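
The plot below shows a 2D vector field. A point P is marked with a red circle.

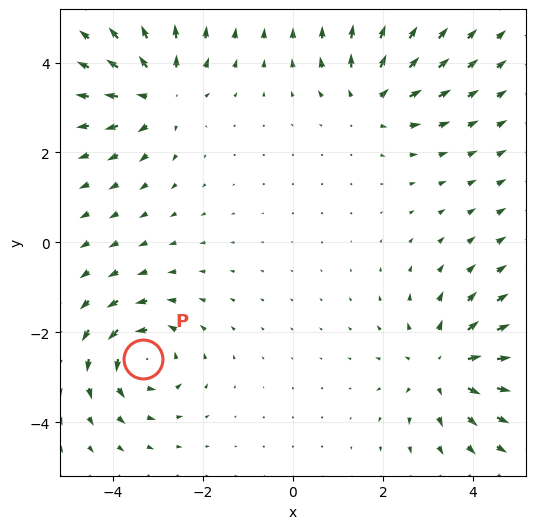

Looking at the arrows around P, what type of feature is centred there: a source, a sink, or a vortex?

At P (-3.3, -2.6) the arrows circulate counterclockwise. Divergence ≈0, curl about +5 — near-zero divergence with nonzero curl is a vortex.

vortex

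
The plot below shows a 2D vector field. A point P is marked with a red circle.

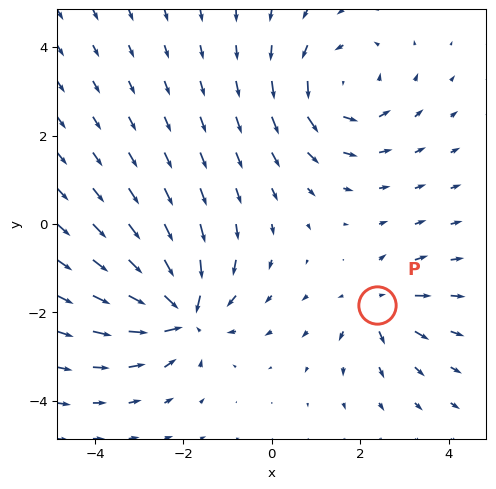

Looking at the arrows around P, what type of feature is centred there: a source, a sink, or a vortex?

At P (2.4, -1.8) the arrows spread outward. Divergence about +4, curl ≈0 — positive divergence with near-zero curl is a source.

source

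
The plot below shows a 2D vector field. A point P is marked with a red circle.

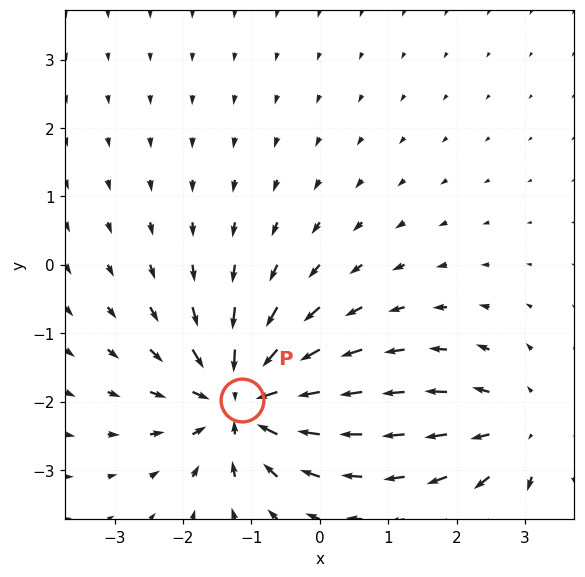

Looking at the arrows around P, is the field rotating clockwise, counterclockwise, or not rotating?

Near P at (-1.1, -2.0) the arrows show no circulation. The curl there is ≈0.

not rotating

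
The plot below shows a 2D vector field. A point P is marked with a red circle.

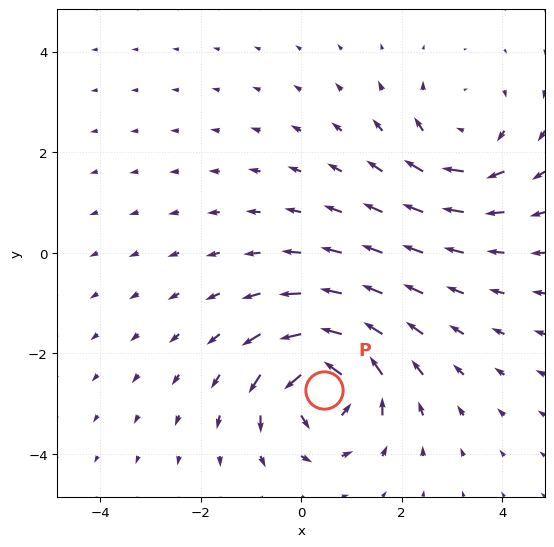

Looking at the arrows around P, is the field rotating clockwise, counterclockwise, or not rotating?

Near P at (0.5, -2.7) the arrows circulate counterclockwise. The curl (z-component) there is about +7; positive curl means counterclockwise rotation.

counterclockwise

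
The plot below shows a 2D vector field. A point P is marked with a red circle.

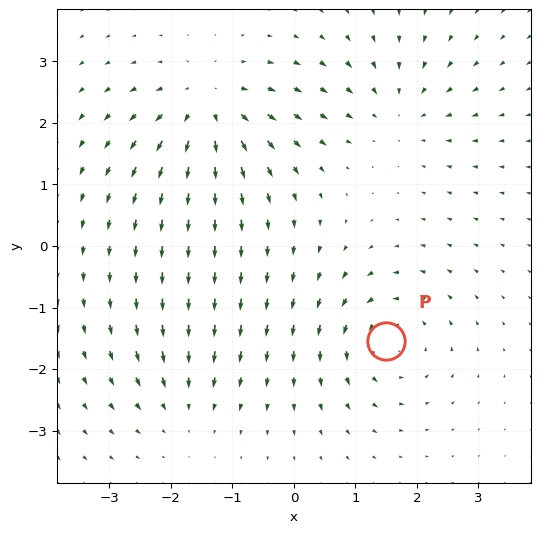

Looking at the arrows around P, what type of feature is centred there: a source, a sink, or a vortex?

At P (1.5, -1.5) the arrows circulate counterclockwise. Divergence ≈0, curl about +5 — near-zero divergence with nonzero curl is a vortex.

vortex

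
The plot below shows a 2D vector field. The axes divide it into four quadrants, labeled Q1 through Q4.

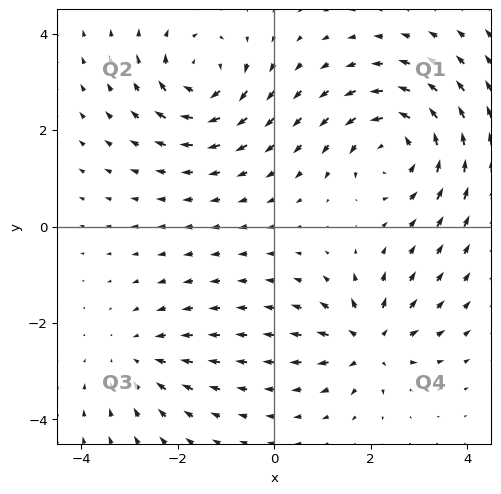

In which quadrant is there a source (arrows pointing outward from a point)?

The source sits at approximately (2.0, -2.4), which lies in quadrant Q4. The divergence there is about +5, positive as expected for a source.

Q4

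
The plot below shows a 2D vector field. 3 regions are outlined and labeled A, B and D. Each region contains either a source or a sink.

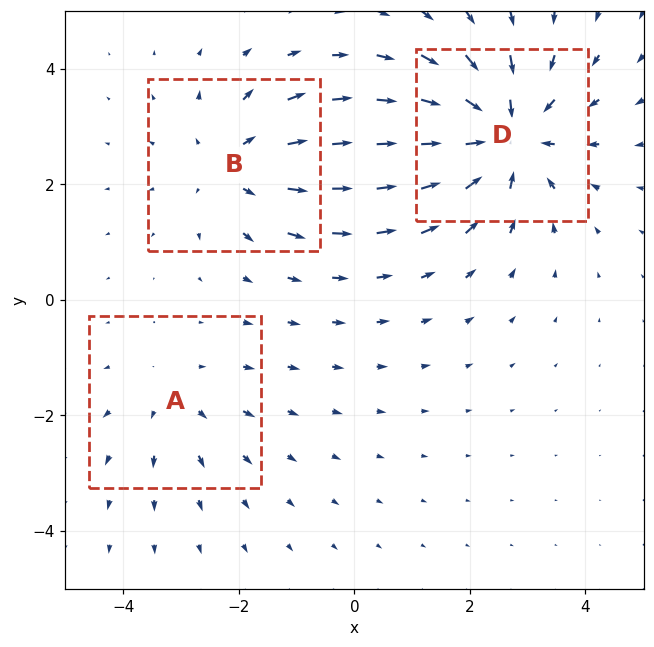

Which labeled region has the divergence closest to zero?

A

Divergence at each region's feature centre — A: about +2, B: about +3, D: about -5. Region A is closest to zero.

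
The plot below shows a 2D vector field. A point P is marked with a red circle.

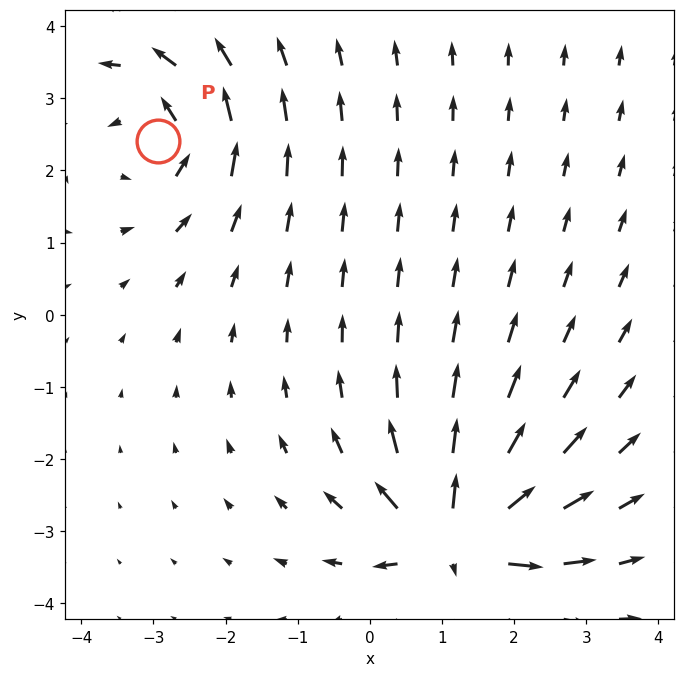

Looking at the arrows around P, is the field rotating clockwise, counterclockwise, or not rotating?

Near P at (-2.9, 2.4) the arrows circulate counterclockwise. The curl (z-component) there is about +3; positive curl means counterclockwise rotation.

counterclockwise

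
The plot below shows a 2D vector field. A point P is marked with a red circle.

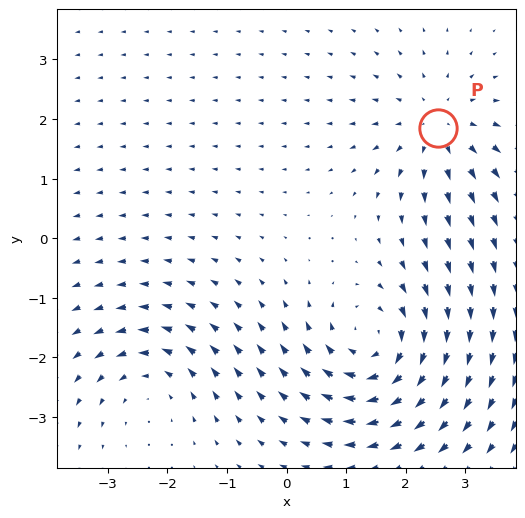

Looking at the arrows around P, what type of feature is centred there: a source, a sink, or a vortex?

source

At P (2.5, 1.9) the arrows spread outward. Divergence about +3, curl ≈0 — positive divergence with near-zero curl is a source.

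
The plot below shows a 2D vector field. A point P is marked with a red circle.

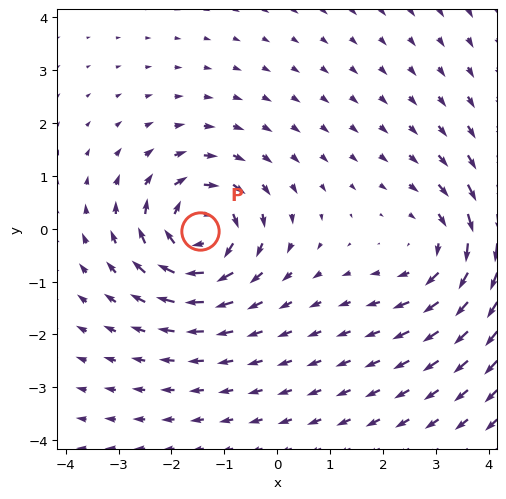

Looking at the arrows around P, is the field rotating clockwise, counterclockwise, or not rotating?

Near P at (-1.5, -0.0) the arrows circulate clockwise. The curl (z-component) there is about -6; negative curl means clockwise rotation.

clockwise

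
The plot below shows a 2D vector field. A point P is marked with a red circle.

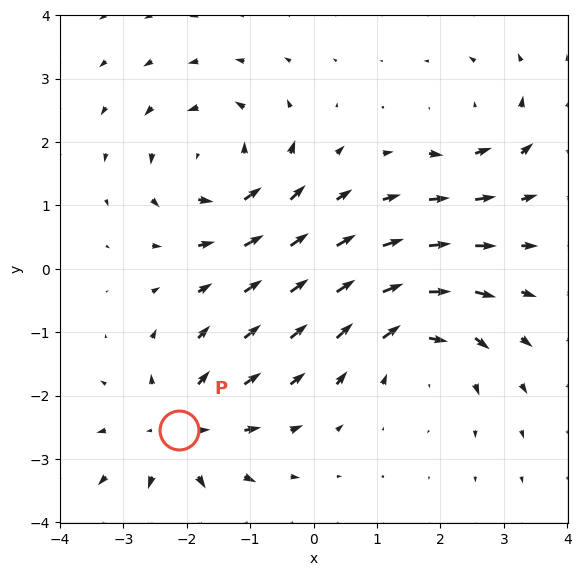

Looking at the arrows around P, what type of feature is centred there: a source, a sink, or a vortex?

source

At P (-2.1, -2.5) the arrows spread outward. Divergence about +5, curl ≈0 — positive divergence with near-zero curl is a source.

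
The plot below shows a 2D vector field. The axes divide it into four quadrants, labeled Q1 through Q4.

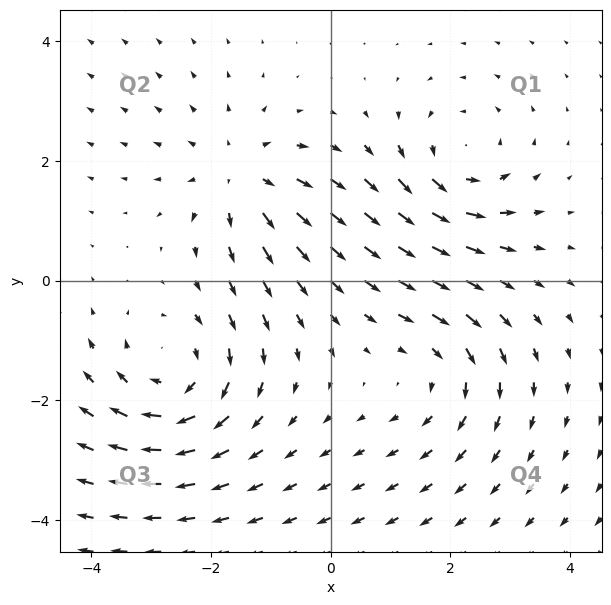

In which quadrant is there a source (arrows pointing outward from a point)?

Q2

The source sits at approximately (-1.5, 1.7), which lies in quadrant Q2. The divergence there is about +4, positive as expected for a source.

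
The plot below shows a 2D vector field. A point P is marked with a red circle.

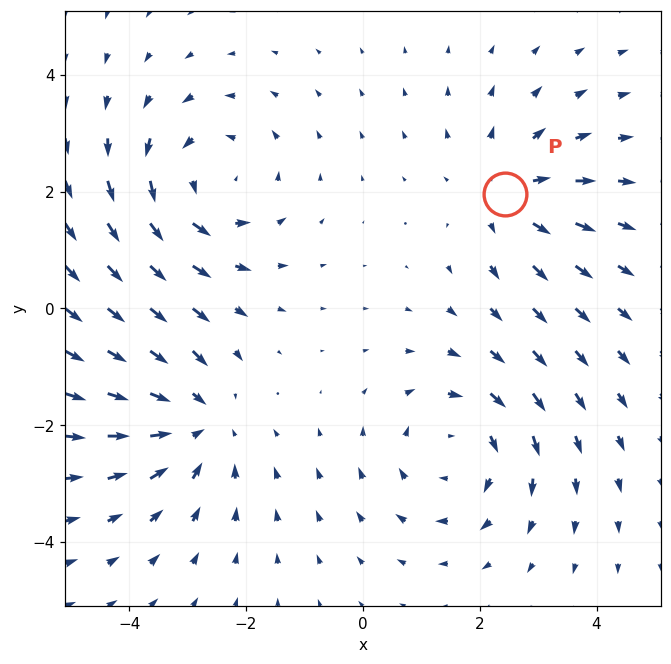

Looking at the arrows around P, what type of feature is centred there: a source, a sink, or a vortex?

source

At P (2.4, 2.0) the arrows spread outward. Divergence about +3, curl ≈0 — positive divergence with near-zero curl is a source.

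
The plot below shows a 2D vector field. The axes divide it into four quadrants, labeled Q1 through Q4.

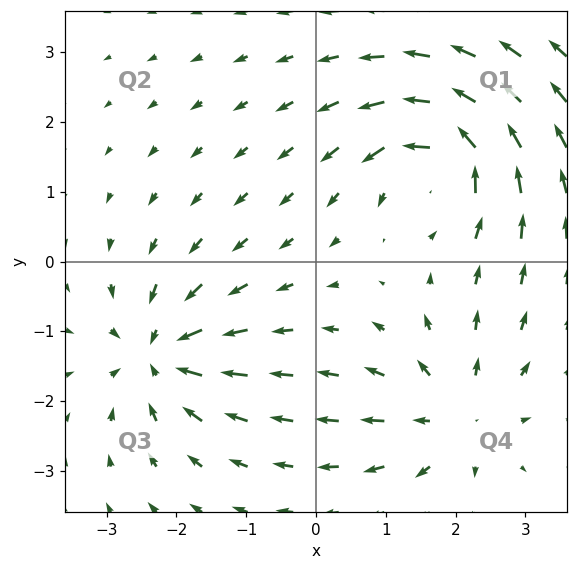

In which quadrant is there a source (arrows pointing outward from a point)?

The source sits at approximately (2.0, -2.2), which lies in quadrant Q4. The divergence there is about +4, positive as expected for a source.

Q4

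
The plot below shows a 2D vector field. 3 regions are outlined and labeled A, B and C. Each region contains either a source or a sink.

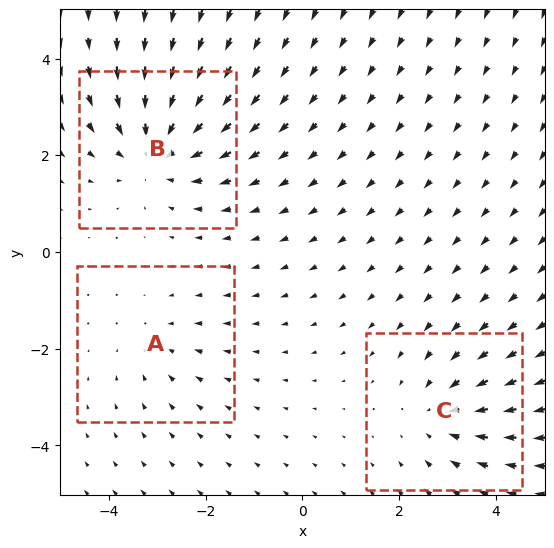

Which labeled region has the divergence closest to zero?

A

Divergence at each region's feature centre — A: about -2, B: about -4, C: about -3. Region A is closest to zero.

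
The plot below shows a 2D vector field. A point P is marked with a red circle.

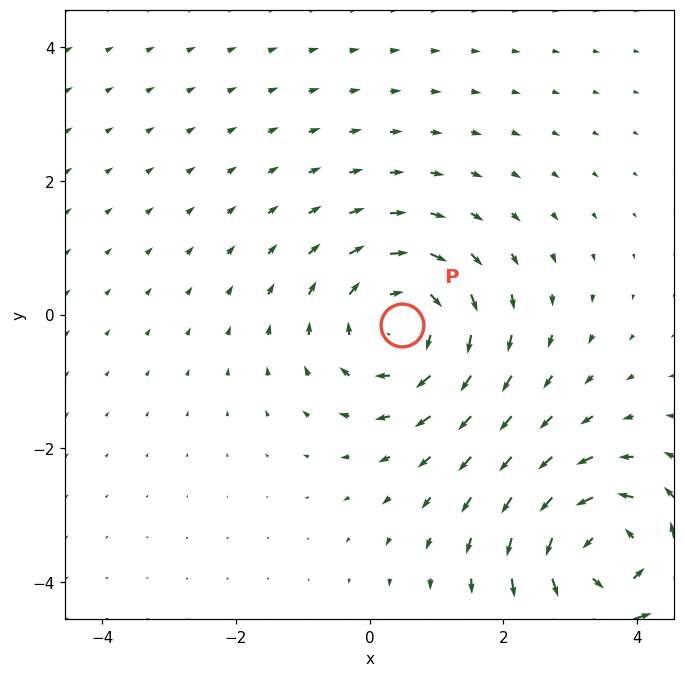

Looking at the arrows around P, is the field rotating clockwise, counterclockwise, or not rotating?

Near P at (0.5, -0.2) the arrows circulate clockwise. The curl (z-component) there is about -3; negative curl means clockwise rotation.

clockwise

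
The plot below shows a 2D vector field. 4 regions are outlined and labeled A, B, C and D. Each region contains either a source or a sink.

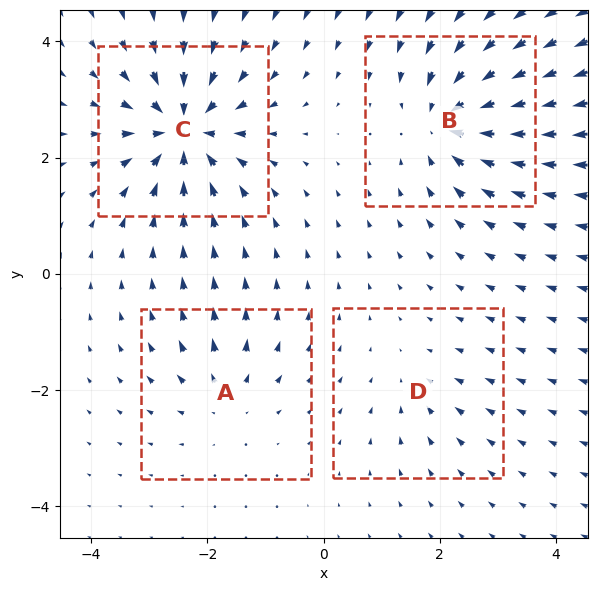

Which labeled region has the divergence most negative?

Divergence at each region's feature centre — A: about +4, B: about -6, C: about -8, D: about -2. Region C is most negative.

C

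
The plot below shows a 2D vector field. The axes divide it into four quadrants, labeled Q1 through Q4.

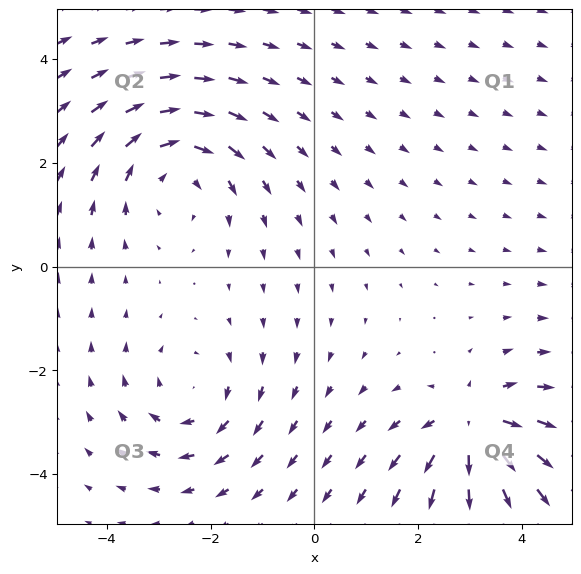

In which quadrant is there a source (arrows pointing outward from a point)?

The source sits at approximately (3.1, -3.1), which lies in quadrant Q4. The divergence there is about +5, positive as expected for a source.

Q4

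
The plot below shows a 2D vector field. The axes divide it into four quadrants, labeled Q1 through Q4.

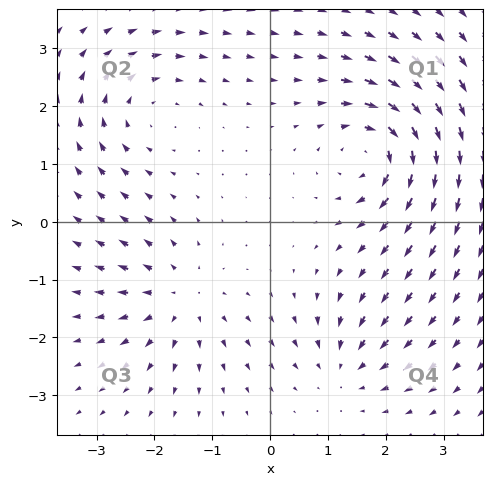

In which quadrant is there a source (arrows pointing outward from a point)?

Q3

The source sits at approximately (-1.6, -1.3), which lies in quadrant Q3. The divergence there is about +4, positive as expected for a source.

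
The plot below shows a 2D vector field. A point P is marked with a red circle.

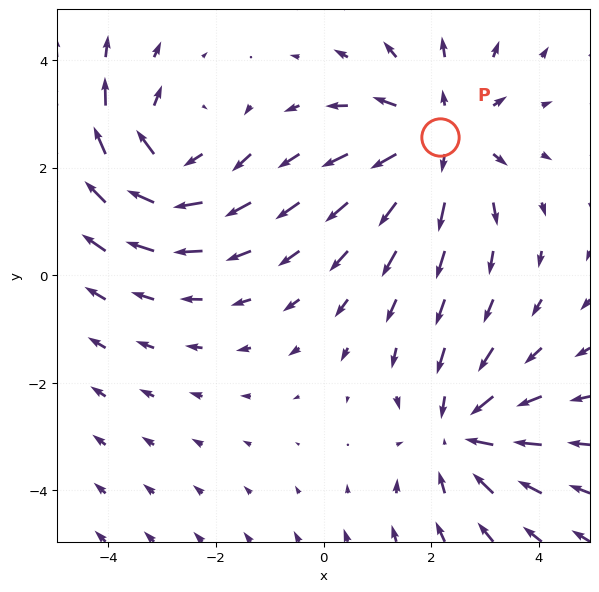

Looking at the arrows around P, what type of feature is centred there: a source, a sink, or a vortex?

source

At P (2.2, 2.6) the arrows spread outward. Divergence about +4, curl ≈0 — positive divergence with near-zero curl is a source.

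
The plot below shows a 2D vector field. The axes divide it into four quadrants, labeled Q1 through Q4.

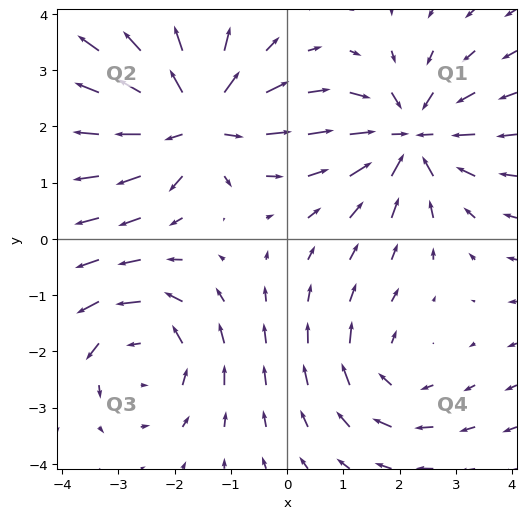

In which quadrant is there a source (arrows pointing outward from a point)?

Q2

The source sits at approximately (-1.6, 2.1), which lies in quadrant Q2. The divergence there is about +6, positive as expected for a source.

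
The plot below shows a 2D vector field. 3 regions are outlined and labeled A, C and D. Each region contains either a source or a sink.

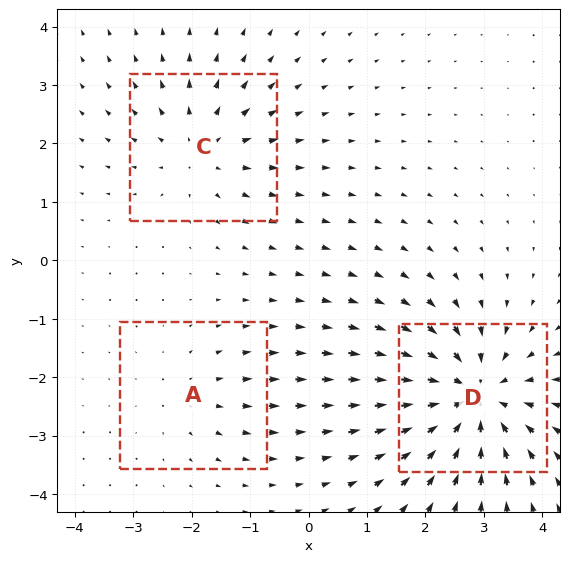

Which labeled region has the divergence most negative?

Divergence at each region's feature centre — A: about +2, C: about +3, D: about -5. Region D is most negative.

D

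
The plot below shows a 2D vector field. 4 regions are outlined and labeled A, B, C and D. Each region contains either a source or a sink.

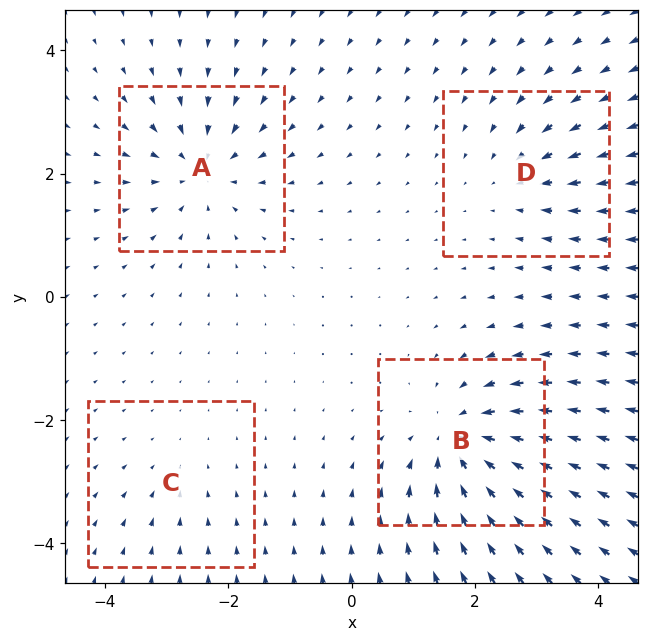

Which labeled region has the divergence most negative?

B

Divergence at each region's feature centre — A: about -6, B: about -7, C: about -2, D: about -3. Region B is most negative.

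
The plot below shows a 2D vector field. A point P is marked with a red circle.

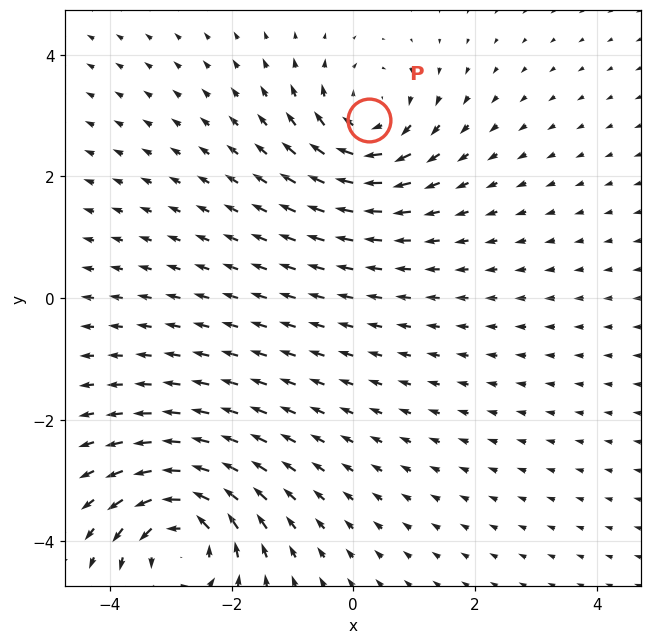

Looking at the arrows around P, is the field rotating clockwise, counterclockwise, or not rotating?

Near P at (0.3, 2.9) the arrows circulate clockwise. The curl (z-component) there is about -5; negative curl means clockwise rotation.

clockwise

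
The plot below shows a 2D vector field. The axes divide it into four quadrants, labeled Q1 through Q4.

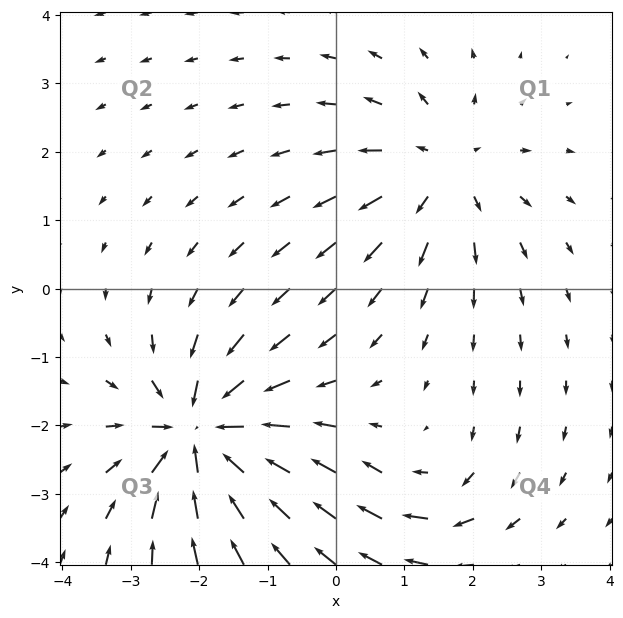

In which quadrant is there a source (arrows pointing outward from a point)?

The source sits at approximately (1.5, 1.7), which lies in quadrant Q1. The divergence there is about +3, positive as expected for a source.

Q1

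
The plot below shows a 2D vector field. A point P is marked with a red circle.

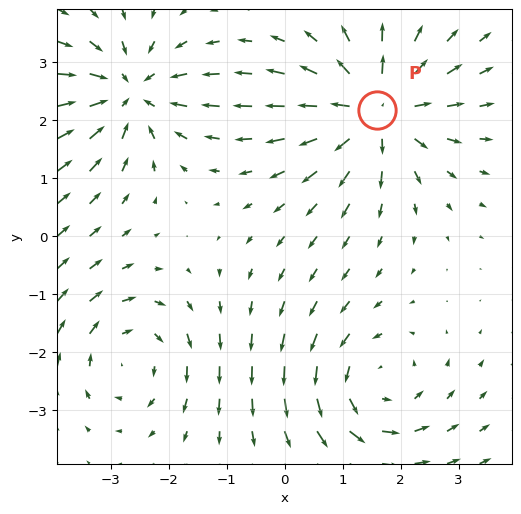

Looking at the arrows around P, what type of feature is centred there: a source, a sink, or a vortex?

At P (1.6, 2.2) the arrows spread outward. Divergence about +5, curl ≈0 — positive divergence with near-zero curl is a source.

source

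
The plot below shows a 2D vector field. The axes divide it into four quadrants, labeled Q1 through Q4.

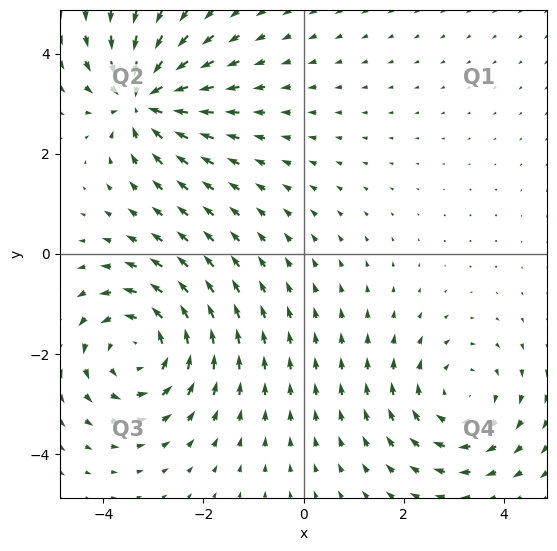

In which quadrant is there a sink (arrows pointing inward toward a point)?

Q2

The sink sits at approximately (-3.2, 3.1), which lies in quadrant Q2. The divergence there is about -5, negative as expected for a sink.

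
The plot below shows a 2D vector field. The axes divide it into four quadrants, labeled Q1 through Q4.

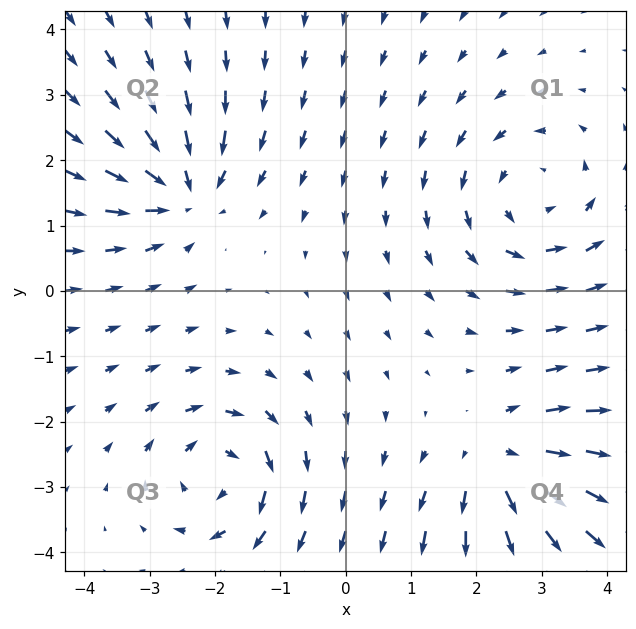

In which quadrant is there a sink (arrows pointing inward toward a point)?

The sink sits at approximately (-2.5, 1.6), which lies in quadrant Q2. The divergence there is about -5, negative as expected for a sink.

Q2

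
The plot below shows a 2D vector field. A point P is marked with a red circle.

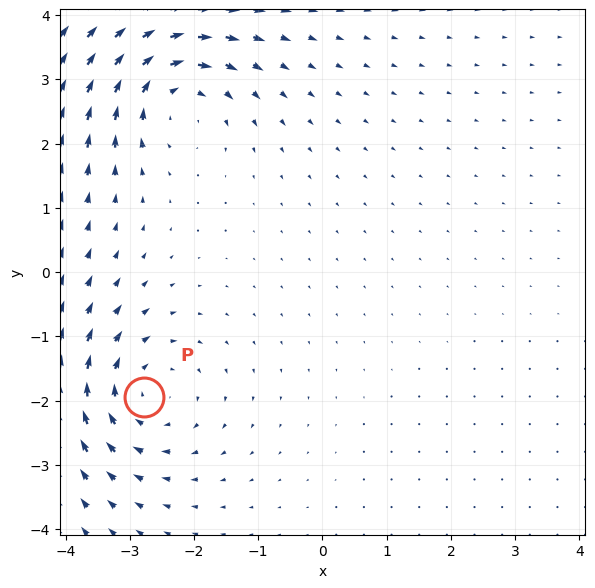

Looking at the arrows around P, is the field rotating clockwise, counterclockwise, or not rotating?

Near P at (-2.8, -1.9) the arrows circulate clockwise. The curl (z-component) there is about -3; negative curl means clockwise rotation.

clockwise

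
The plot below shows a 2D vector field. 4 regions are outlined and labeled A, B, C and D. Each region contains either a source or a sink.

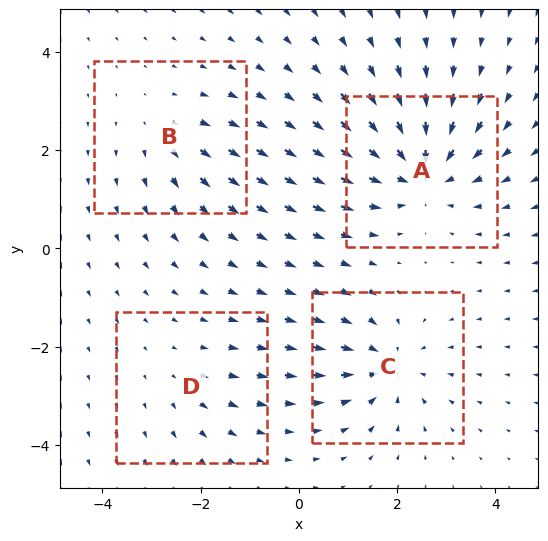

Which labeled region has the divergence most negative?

A

Divergence at each region's feature centre — A: about -7, B: about +3, C: about -5, D: about +2. Region A is most negative.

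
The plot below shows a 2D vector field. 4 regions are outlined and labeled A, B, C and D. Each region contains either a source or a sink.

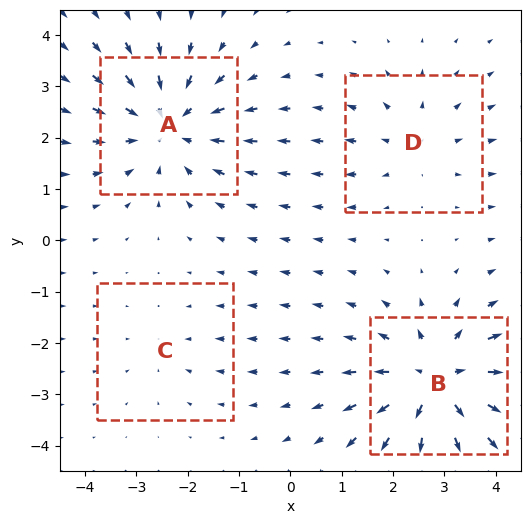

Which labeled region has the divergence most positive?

Divergence at each region's feature centre — A: about -5, B: about +6, C: about -2, D: about +3. Region B is most positive.

B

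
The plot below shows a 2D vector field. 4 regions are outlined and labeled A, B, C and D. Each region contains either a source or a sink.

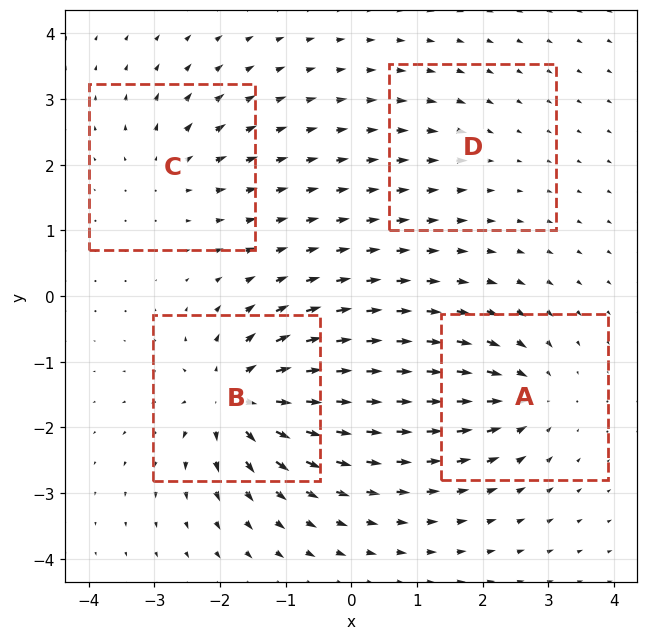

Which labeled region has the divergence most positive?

Divergence at each region's feature centre — A: about -6, B: about +9, C: about +4, D: about -2. Region B is most positive.

B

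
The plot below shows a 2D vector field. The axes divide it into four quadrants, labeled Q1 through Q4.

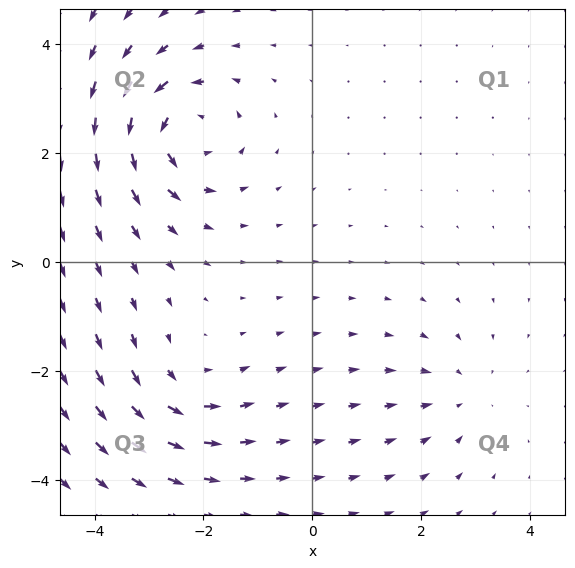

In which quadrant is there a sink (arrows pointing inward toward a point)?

The sink sits at approximately (2.7, -2.4), which lies in quadrant Q4. The divergence there is about -2, negative as expected for a sink.

Q4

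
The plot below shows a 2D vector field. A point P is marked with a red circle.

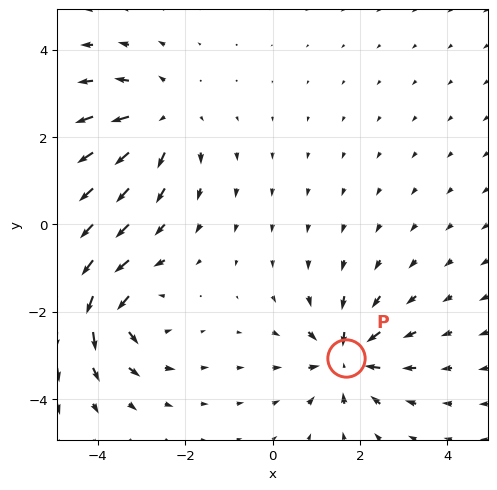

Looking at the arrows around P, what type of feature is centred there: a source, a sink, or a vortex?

sink

At P (1.7, -3.1) the arrows converge inward. Divergence about -5, curl ≈0 — negative divergence with near-zero curl is a sink.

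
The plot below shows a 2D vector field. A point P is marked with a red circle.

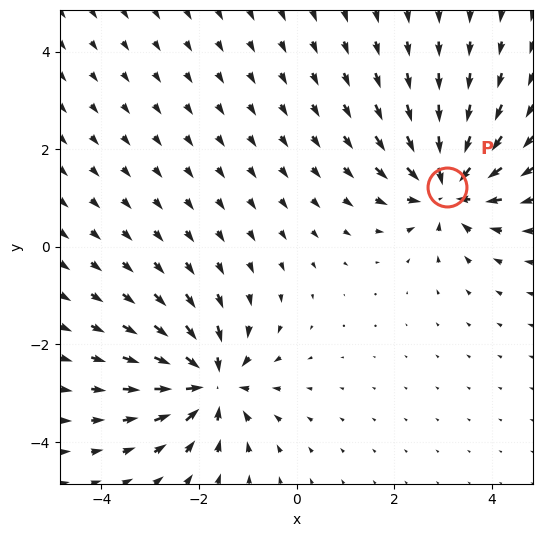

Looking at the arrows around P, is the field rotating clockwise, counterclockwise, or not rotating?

Near P at (3.1, 1.2) the arrows show no circulation. The curl there is ≈0.

not rotating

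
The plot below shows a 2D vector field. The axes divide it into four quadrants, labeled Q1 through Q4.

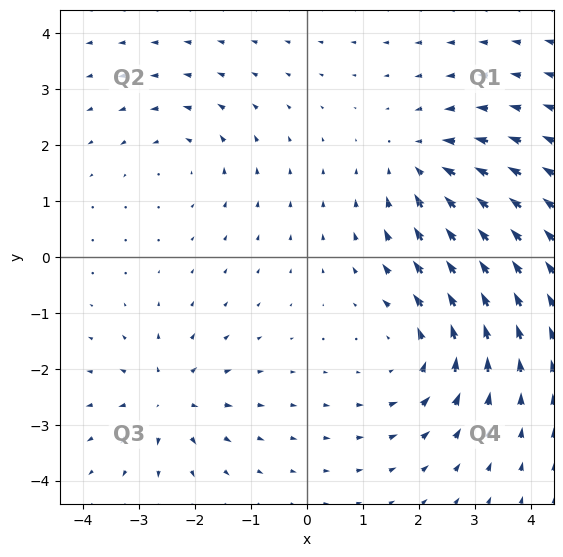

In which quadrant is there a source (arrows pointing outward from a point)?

Q3

The source sits at approximately (-2.5, -2.5), which lies in quadrant Q3. The divergence there is about +4, positive as expected for a source.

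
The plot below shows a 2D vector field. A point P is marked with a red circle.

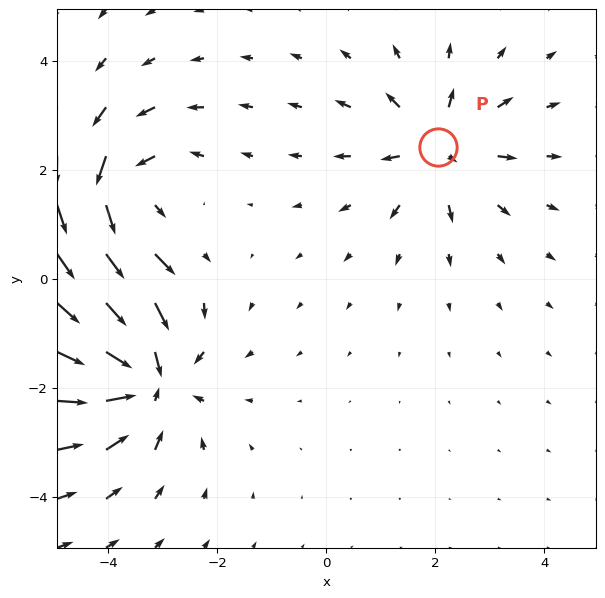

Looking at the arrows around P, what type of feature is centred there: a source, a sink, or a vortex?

source

At P (2.0, 2.4) the arrows spread outward. Divergence about +4, curl ≈0 — positive divergence with near-zero curl is a source.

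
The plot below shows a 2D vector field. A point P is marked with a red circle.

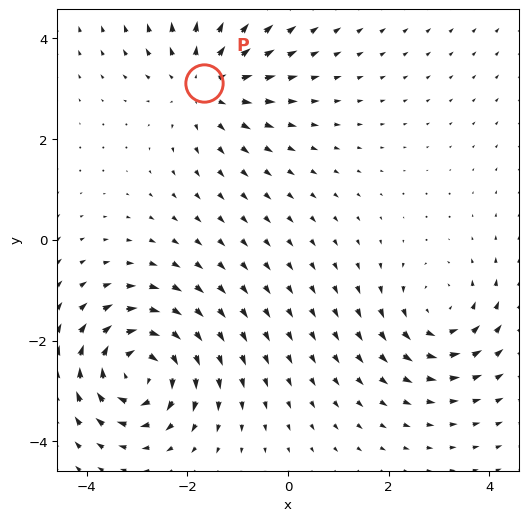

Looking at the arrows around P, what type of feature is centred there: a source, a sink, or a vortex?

At P (-1.7, 3.1) the arrows spread outward. Divergence about +3, curl ≈0 — positive divergence with near-zero curl is a source.

source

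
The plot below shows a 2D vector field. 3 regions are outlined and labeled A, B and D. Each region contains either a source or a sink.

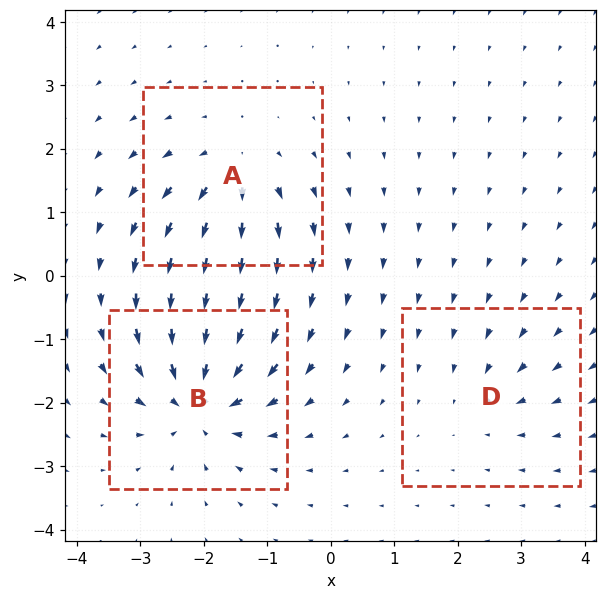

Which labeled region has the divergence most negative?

Divergence at each region's feature centre — A: about +4, B: about -6, D: about -2. Region B is most negative.

B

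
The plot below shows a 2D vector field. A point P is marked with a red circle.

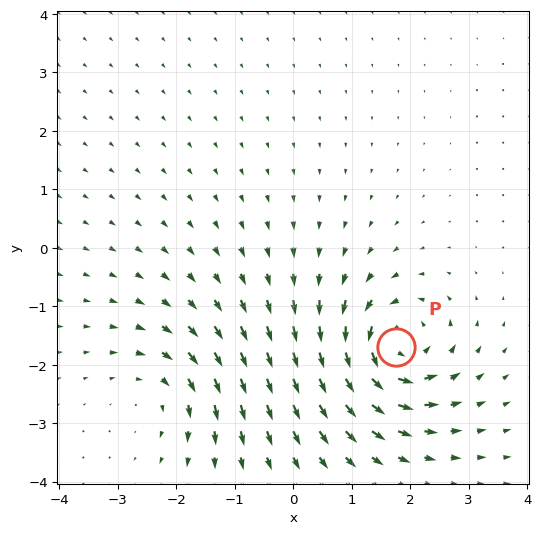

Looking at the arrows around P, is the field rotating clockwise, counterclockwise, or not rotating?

Near P at (1.7, -1.7) the arrows circulate counterclockwise. The curl (z-component) there is about +5; positive curl means counterclockwise rotation.

counterclockwise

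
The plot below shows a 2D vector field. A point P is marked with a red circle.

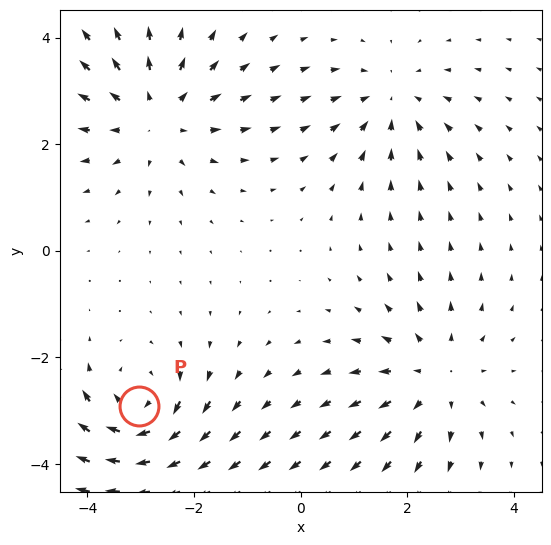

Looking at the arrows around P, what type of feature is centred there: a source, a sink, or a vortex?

At P (-3.0, -2.9) the arrows circulate clockwise. Divergence ≈0, curl about -5 — near-zero divergence with nonzero curl is a vortex.

vortex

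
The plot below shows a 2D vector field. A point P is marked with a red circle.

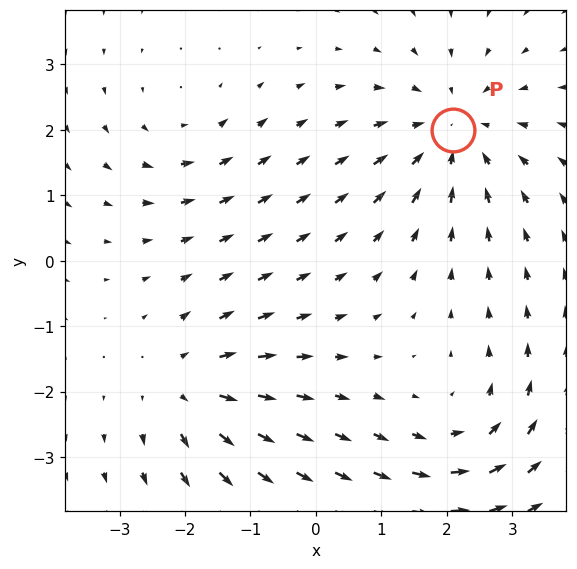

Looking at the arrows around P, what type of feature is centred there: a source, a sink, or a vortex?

sink

At P (2.1, 2.0) the arrows converge inward. Divergence about -4, curl ≈0 — negative divergence with near-zero curl is a sink.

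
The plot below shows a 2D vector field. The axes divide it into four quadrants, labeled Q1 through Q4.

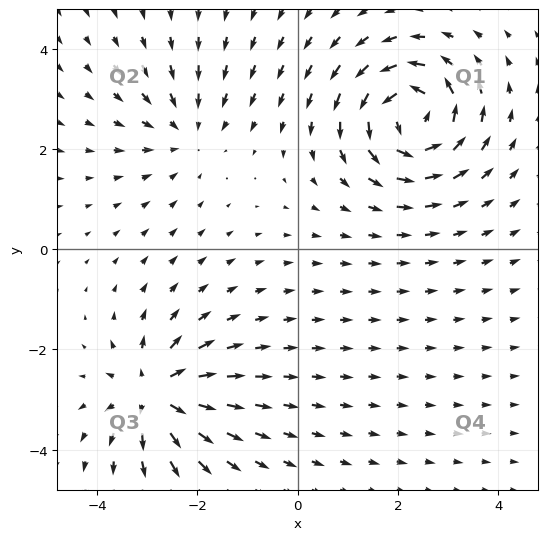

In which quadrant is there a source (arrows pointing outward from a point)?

Q3

The source sits at approximately (-2.9, -2.9), which lies in quadrant Q3. The divergence there is about +5, positive as expected for a source.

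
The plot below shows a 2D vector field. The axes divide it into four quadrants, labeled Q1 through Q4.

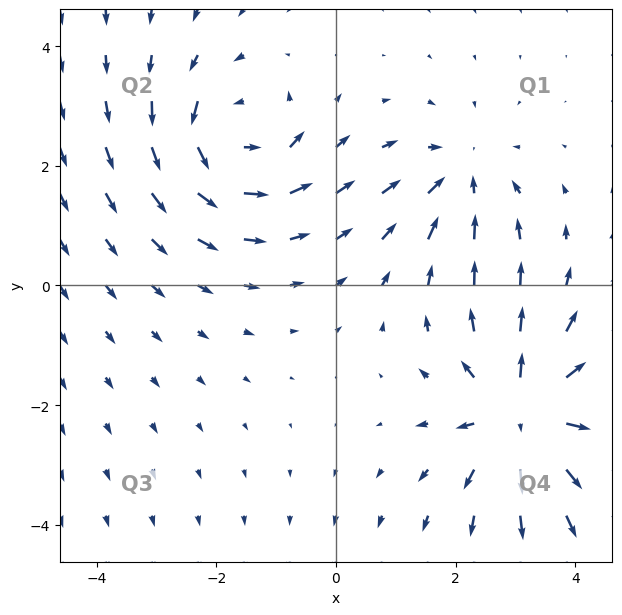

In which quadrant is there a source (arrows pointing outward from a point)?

Q4

The source sits at approximately (3.1, -2.2), which lies in quadrant Q4. The divergence there is about +5, positive as expected for a source.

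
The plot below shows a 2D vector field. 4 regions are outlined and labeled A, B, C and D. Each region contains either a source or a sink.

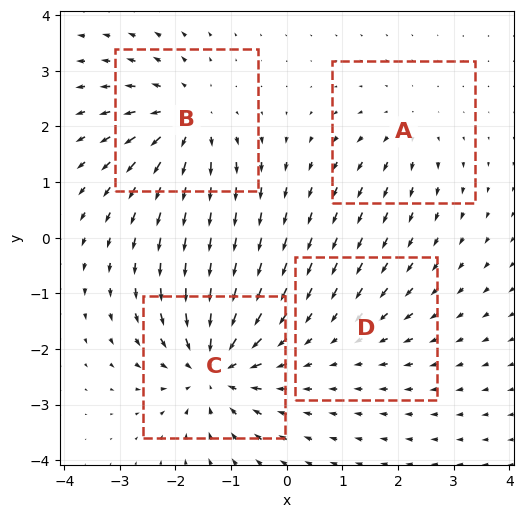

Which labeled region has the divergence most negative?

Divergence at each region's feature centre — A: about +3, B: about +6, C: about -7, D: about -2. Region C is most negative.

C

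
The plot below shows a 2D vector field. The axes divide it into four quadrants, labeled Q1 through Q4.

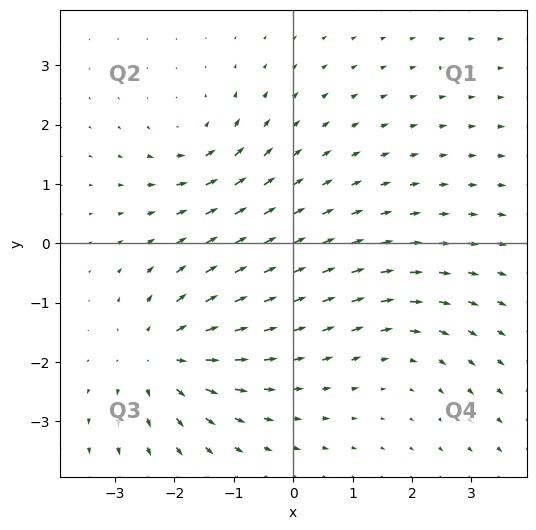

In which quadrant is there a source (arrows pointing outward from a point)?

The source sits at approximately (-2.2, -1.9), which lies in quadrant Q3. The divergence there is about +5, positive as expected for a source.

Q3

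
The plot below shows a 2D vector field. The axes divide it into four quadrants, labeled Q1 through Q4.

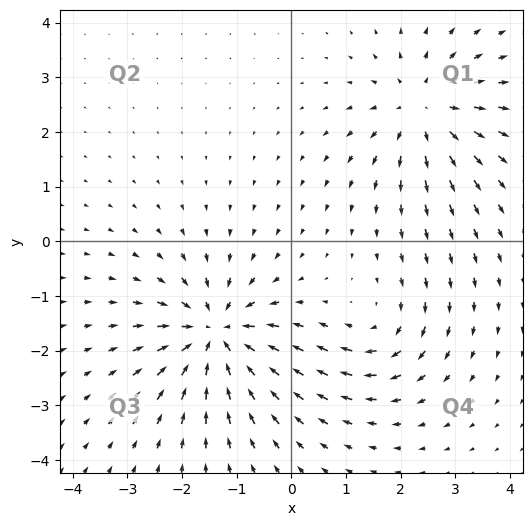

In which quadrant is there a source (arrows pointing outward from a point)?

Q1

The source sits at approximately (2.4, 2.4), which lies in quadrant Q1. The divergence there is about +4, positive as expected for a source.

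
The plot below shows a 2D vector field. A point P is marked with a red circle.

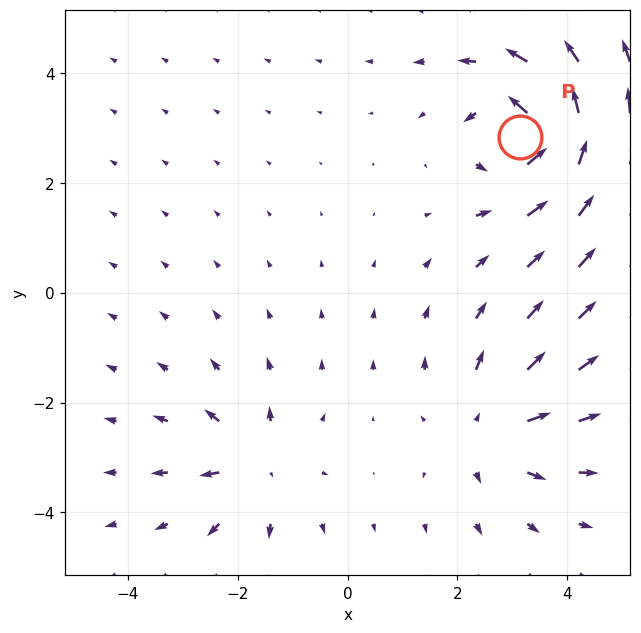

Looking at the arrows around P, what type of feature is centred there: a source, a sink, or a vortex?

vortex

At P (3.1, 2.8) the arrows circulate counterclockwise. Divergence ≈0, curl about +7 — near-zero divergence with nonzero curl is a vortex.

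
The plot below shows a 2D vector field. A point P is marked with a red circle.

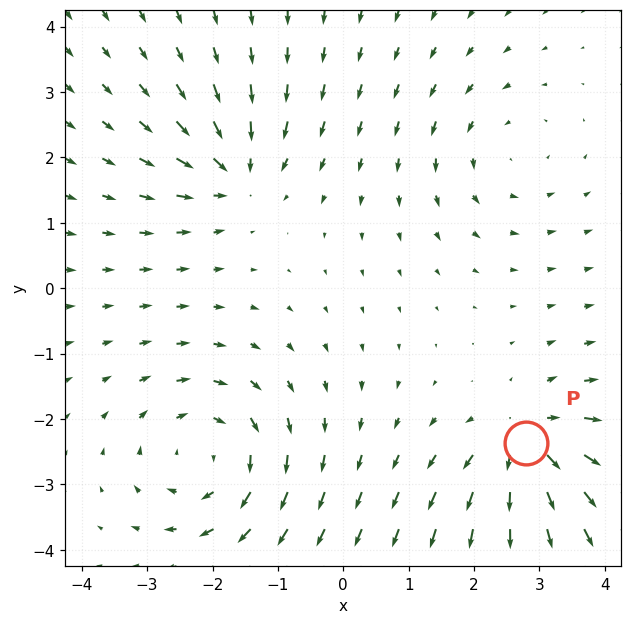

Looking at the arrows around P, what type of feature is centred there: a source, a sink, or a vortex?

At P (2.8, -2.4) the arrows spread outward. Divergence about +4, curl ≈0 — positive divergence with near-zero curl is a source.

source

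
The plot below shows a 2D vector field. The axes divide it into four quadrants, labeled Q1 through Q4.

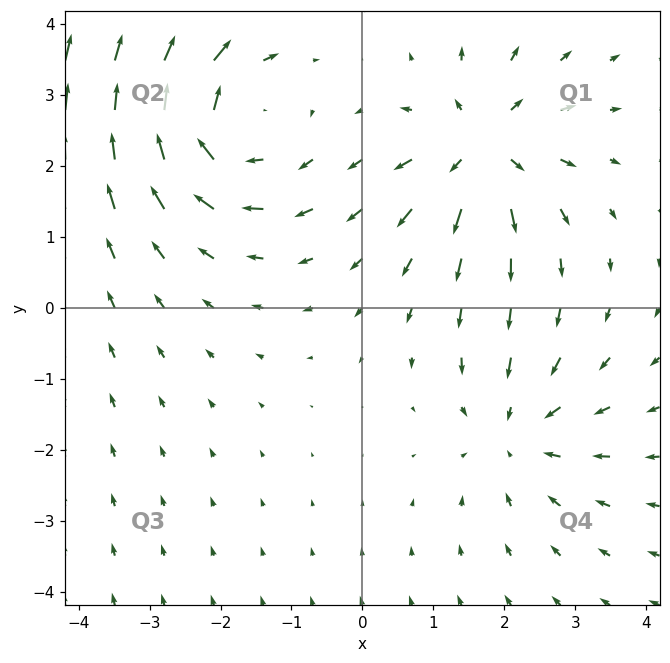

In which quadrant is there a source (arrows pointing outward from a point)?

The source sits at approximately (1.7, 2.3), which lies in quadrant Q1. The divergence there is about +5, positive as expected for a source.

Q1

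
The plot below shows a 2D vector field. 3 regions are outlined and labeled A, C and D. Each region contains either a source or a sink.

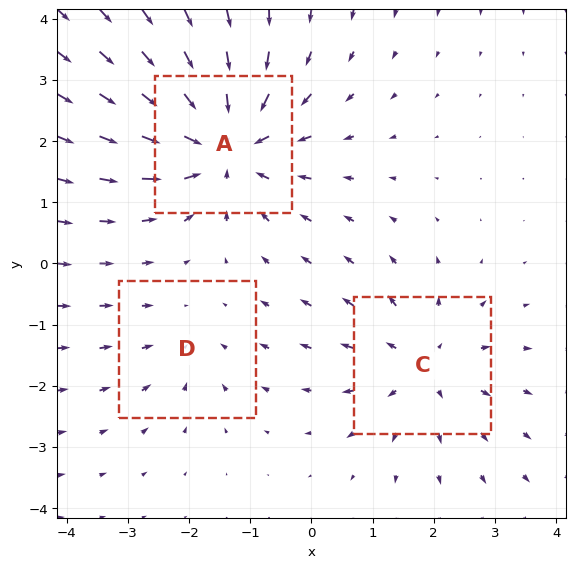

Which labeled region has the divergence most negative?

Divergence at each region's feature centre — A: about -5, C: about +3, D: about -2. Region A is most negative.

A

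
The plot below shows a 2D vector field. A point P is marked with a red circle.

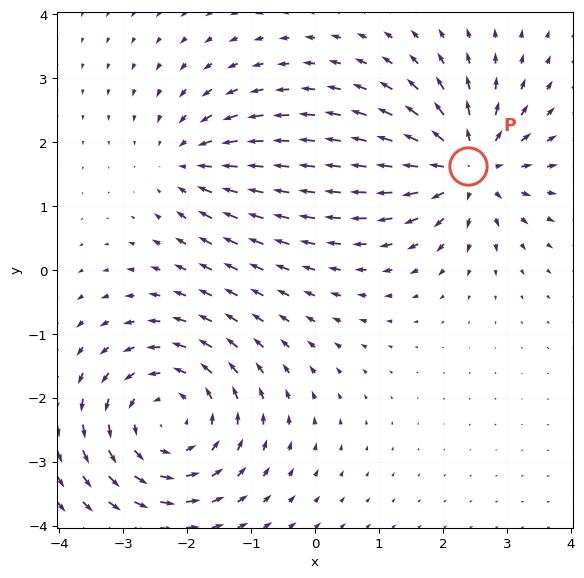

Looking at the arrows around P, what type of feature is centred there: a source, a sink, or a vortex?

source

At P (2.4, 1.6) the arrows spread outward. Divergence about +5, curl ≈0 — positive divergence with near-zero curl is a source.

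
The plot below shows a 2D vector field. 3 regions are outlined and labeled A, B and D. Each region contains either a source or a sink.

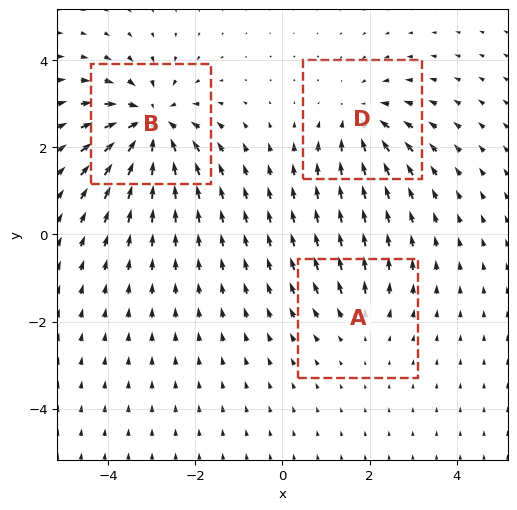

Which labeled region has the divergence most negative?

B

Divergence at each region's feature centre — A: about +2, B: about -6, D: about -4. Region B is most negative.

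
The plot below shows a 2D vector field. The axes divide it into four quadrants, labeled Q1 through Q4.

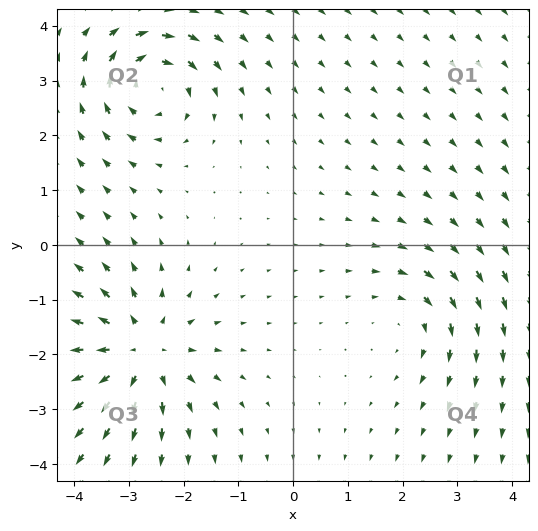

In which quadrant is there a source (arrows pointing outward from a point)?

Q3

The source sits at approximately (-2.8, -2.0), which lies in quadrant Q3. The divergence there is about +5, positive as expected for a source.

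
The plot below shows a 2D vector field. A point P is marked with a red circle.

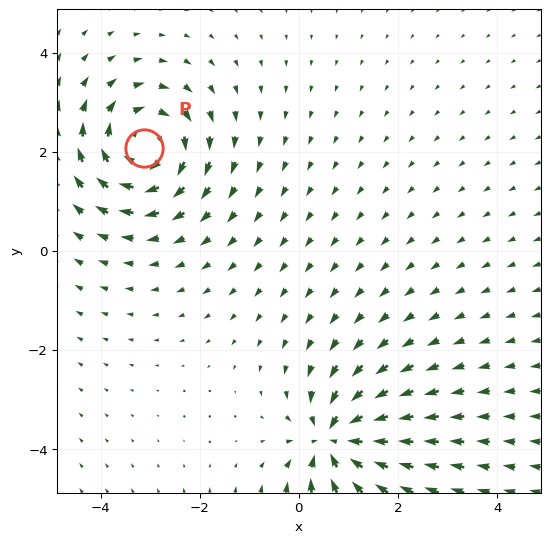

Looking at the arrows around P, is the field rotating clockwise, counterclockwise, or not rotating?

Near P at (-3.1, 2.1) the arrows circulate clockwise. The curl (z-component) there is about -5; negative curl means clockwise rotation.

clockwise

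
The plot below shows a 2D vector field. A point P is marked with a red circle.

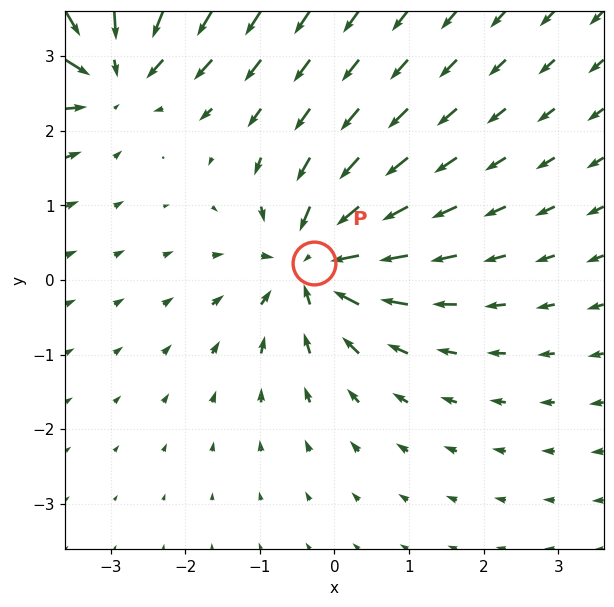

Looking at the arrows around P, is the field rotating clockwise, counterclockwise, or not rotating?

not rotating

Near P at (-0.3, 0.2) the arrows show no circulation. The curl there is ≈0.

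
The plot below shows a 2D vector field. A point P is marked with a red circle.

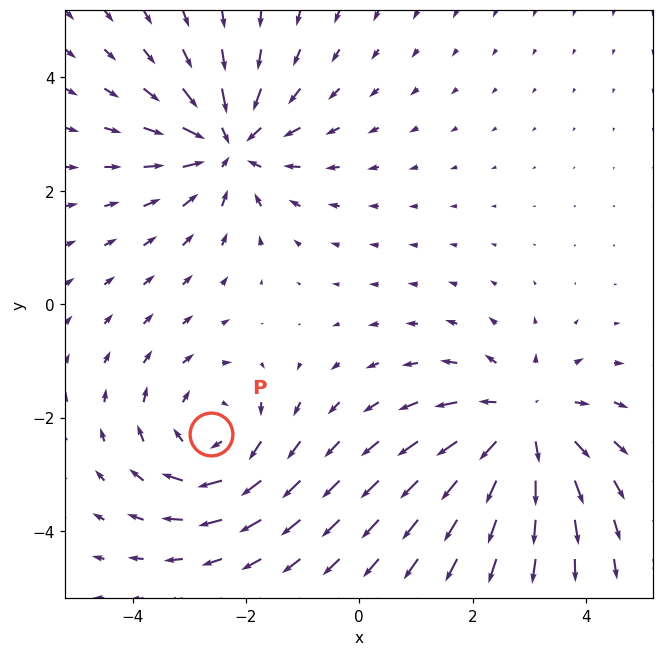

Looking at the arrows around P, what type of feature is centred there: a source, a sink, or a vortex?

At P (-2.6, -2.3) the arrows circulate clockwise. Divergence ≈0, curl about -3 — near-zero divergence with nonzero curl is a vortex.

vortex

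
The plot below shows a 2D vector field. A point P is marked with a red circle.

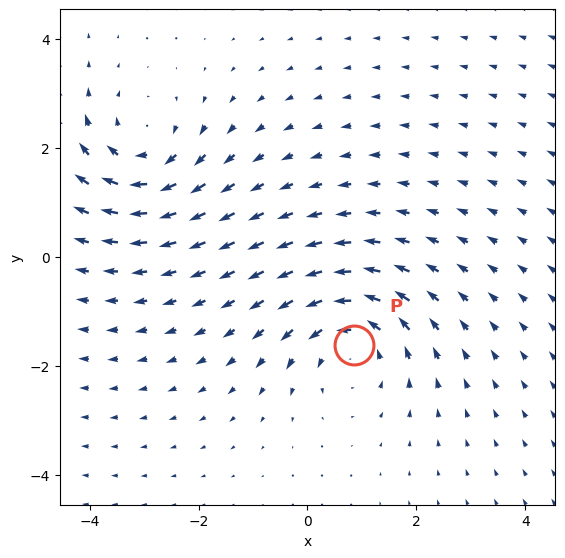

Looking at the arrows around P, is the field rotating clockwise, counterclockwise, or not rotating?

counterclockwise

Near P at (0.9, -1.6) the arrows circulate counterclockwise. The curl (z-component) there is about +5; positive curl means counterclockwise rotation.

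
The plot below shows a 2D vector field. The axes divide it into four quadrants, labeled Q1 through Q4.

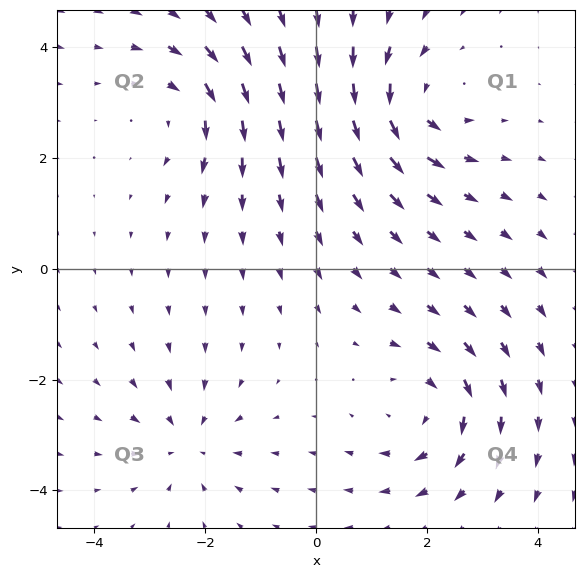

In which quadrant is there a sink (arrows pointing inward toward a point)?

Q3

The sink sits at approximately (-2.3, -3.1), which lies in quadrant Q3. The divergence there is about -4, negative as expected for a sink.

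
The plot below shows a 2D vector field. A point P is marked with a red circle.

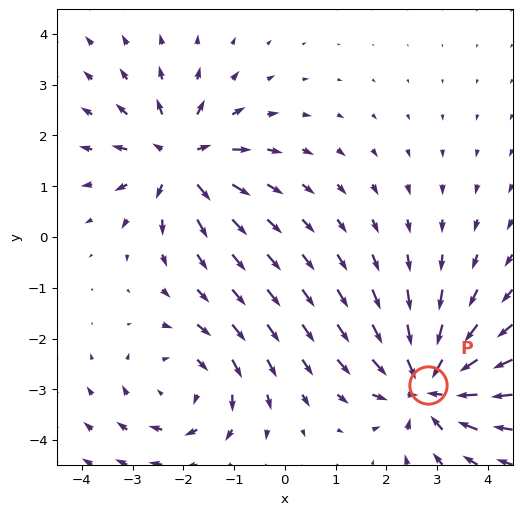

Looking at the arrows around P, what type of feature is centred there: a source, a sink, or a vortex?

sink

At P (2.8, -2.9) the arrows converge inward. Divergence about -6, curl ≈0 — negative divergence with near-zero curl is a sink.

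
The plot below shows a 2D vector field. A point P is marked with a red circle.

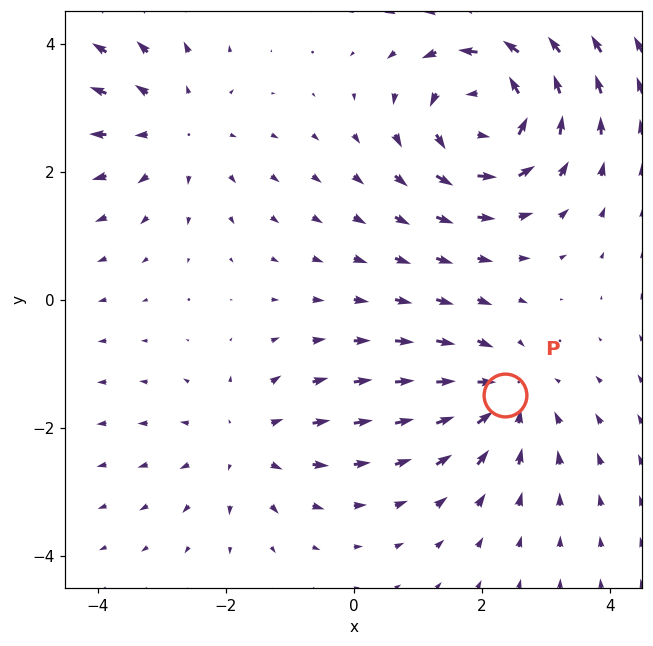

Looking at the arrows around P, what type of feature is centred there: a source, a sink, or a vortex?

At P (2.4, -1.5) the arrows converge inward. Divergence about -4, curl ≈0 — negative divergence with near-zero curl is a sink.

sink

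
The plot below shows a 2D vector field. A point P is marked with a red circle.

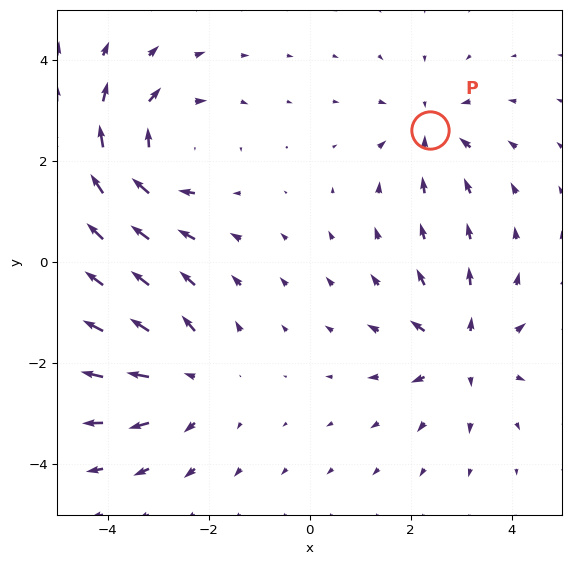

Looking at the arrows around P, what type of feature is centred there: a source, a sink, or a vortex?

At P (2.4, 2.6) the arrows converge inward. Divergence about -4, curl ≈0 — negative divergence with near-zero curl is a sink.

sink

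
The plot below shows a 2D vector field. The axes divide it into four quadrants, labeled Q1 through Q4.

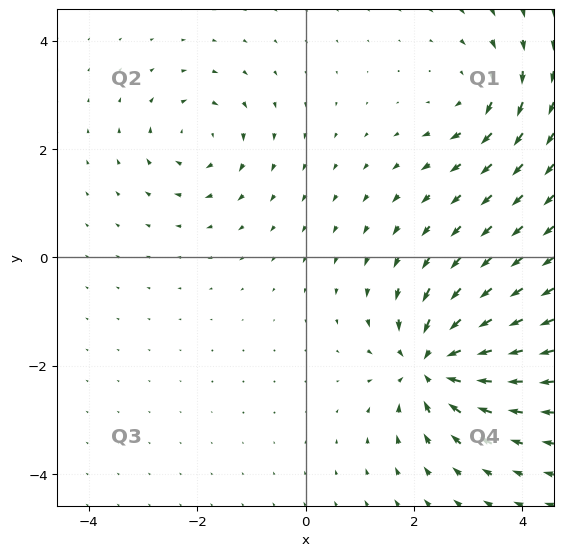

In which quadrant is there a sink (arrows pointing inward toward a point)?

The sink sits at approximately (2.3, -2.0), which lies in quadrant Q4. The divergence there is about -6, negative as expected for a sink.

Q4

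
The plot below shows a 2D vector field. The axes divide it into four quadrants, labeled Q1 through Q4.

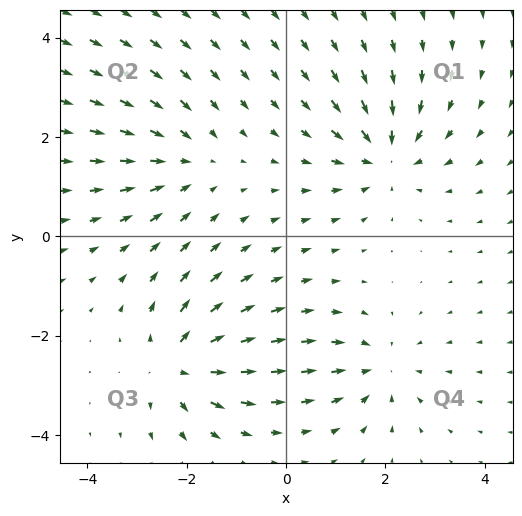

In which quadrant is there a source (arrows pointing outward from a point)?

Q3

The source sits at approximately (-2.2, -2.6), which lies in quadrant Q3. The divergence there is about +5, positive as expected for a source.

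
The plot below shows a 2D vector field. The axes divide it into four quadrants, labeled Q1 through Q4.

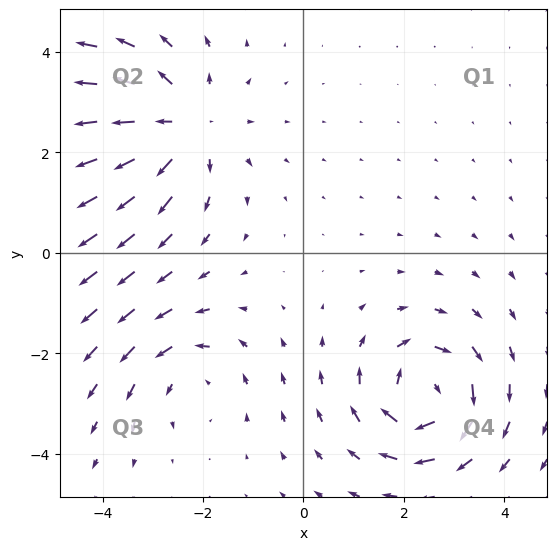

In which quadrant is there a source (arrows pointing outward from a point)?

The source sits at approximately (-2.4, 2.5), which lies in quadrant Q2. The divergence there is about +4, positive as expected for a source.

Q2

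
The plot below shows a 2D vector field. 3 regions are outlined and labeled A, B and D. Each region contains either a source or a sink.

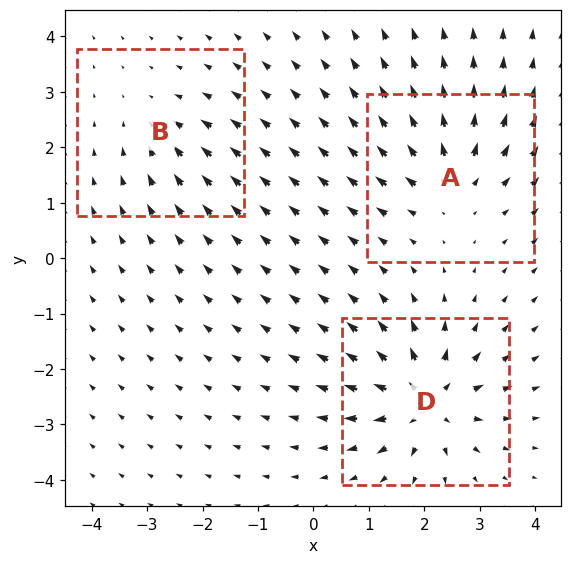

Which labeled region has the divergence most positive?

D

Divergence at each region's feature centre — A: about +4, B: about -2, D: about +6. Region D is most positive.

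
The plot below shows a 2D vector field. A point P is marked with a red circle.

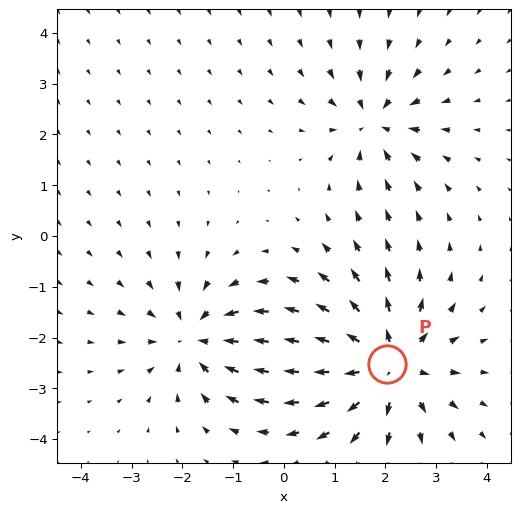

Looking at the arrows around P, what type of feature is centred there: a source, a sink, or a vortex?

At P (2.0, -2.5) the arrows spread outward. Divergence about +5, curl ≈0 — positive divergence with near-zero curl is a source.

source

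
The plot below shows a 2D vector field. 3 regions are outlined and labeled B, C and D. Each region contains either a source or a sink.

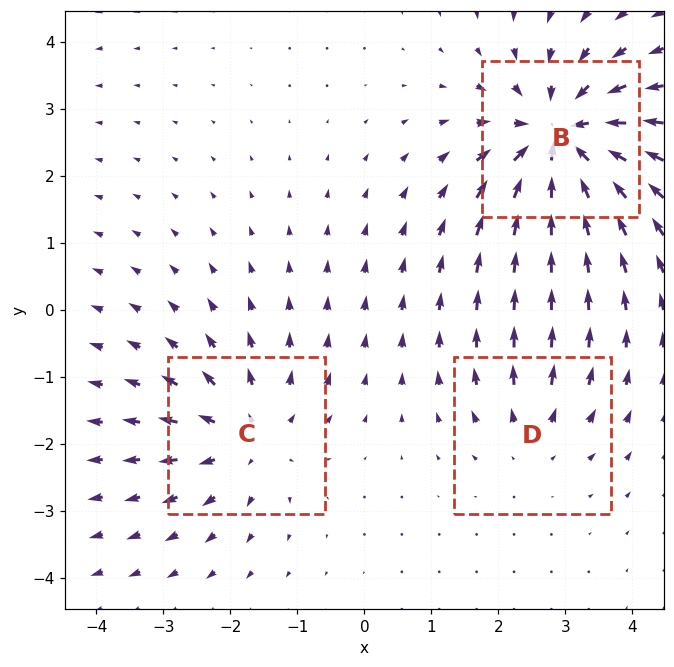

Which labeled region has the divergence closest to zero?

Divergence at each region's feature centre — B: about -6, C: about +4, D: about +2. Region D is closest to zero.

D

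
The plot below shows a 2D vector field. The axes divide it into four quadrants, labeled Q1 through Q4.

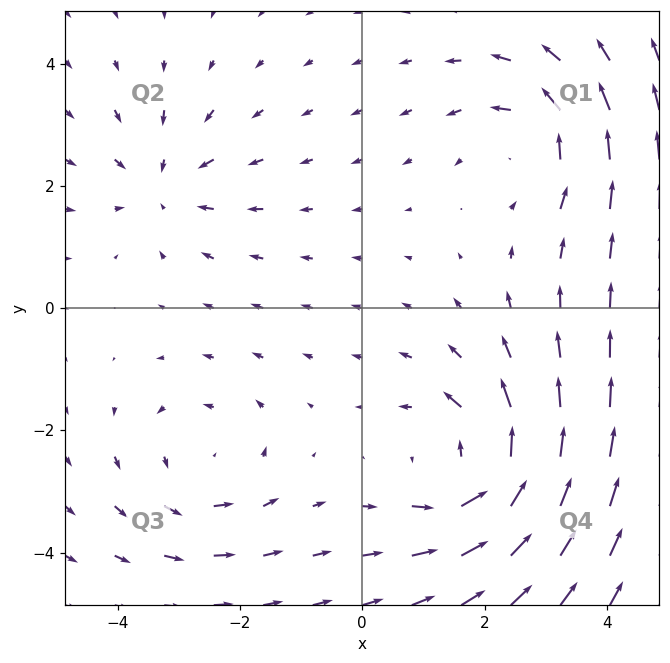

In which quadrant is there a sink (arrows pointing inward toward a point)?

The sink sits at approximately (-3.3, 2.0), which lies in quadrant Q2. The divergence there is about -3, negative as expected for a sink.

Q2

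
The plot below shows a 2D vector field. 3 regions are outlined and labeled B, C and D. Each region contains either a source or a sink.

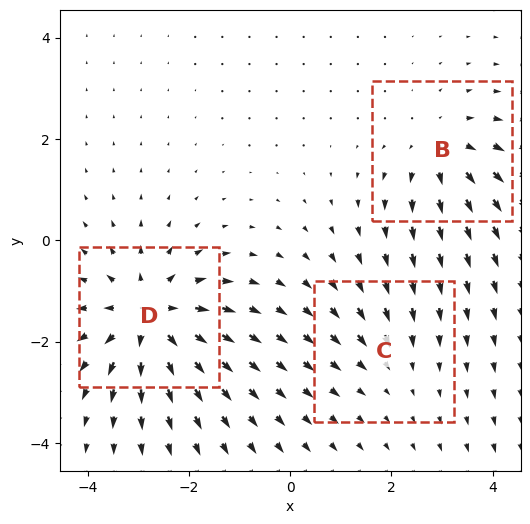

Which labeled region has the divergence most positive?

Divergence at each region's feature centre — B: about +3, C: about -2, D: about +5. Region D is most positive.

D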